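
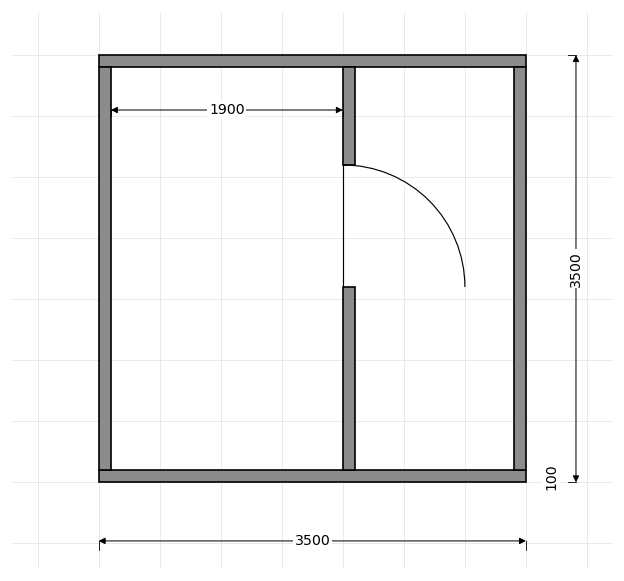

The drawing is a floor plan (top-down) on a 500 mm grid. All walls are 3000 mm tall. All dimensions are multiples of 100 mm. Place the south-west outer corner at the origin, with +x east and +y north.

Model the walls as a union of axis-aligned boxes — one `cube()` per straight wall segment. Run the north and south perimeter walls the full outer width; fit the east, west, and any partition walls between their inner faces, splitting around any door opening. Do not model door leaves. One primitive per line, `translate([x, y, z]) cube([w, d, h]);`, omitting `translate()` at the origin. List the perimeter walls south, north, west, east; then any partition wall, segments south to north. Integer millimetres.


cube([3500, 100, 3000]);
translate([0, 3400, 0]) cube([3500, 100, 3000]);
translate([0, 100, 0]) cube([100, 3300, 3000]);
translate([3400, 100, 0]) cube([100, 3300, 3000]);
translate([2000, 100, 0]) cube([100, 1500, 3000]);
translate([2000, 2600, 0]) cube([100, 800, 3000]);


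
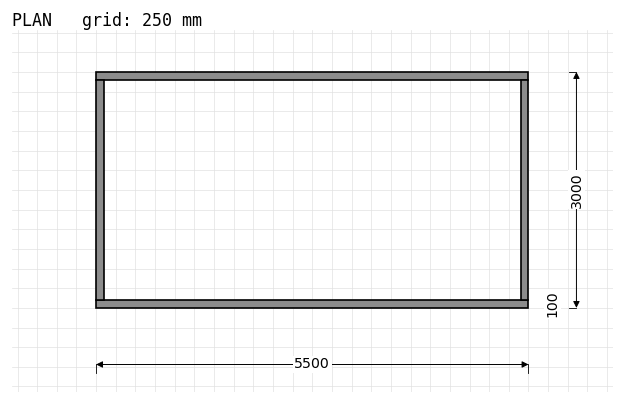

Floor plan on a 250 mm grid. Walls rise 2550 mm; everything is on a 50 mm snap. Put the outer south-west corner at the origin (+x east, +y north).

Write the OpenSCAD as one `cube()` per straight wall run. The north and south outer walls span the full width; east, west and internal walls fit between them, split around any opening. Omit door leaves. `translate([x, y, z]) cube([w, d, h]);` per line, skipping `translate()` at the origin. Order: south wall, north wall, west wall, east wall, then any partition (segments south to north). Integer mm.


cube([5500, 100, 2550]);
translate([0, 2900, 0]) cube([5500, 100, 2550]);
translate([0, 100, 0]) cube([100, 2800, 2550]);
translate([5400, 100, 0]) cube([100, 2800, 2550]);


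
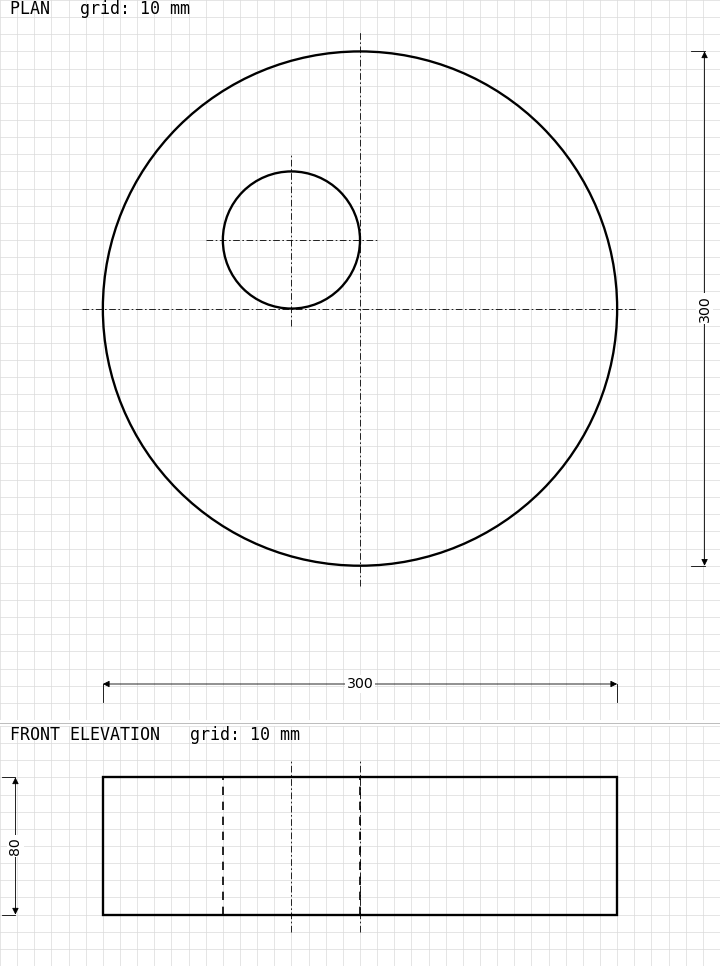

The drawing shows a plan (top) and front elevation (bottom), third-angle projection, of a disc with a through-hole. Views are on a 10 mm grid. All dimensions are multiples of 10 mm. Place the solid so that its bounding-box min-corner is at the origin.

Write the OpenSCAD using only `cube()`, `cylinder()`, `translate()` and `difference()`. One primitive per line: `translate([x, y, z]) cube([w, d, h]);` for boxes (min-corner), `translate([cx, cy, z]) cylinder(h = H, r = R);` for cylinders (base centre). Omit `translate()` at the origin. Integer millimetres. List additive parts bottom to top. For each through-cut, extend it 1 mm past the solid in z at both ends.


difference() {
  translate([150, 150, 0]) cylinder(h = 80, r = 150);
  translate([110, 190, -1]) cylinder(h = 82, r = 40);
}


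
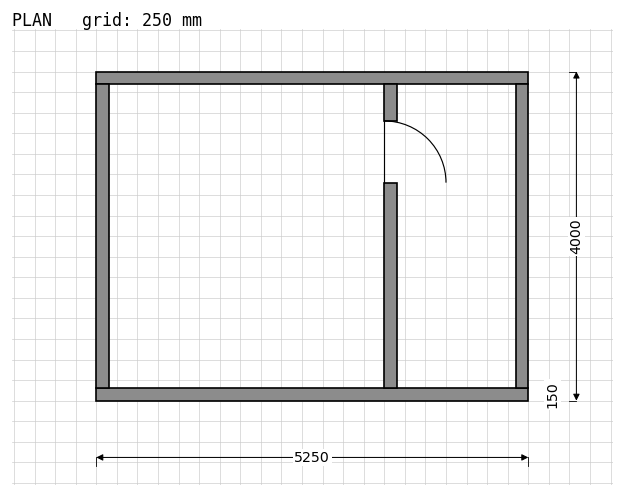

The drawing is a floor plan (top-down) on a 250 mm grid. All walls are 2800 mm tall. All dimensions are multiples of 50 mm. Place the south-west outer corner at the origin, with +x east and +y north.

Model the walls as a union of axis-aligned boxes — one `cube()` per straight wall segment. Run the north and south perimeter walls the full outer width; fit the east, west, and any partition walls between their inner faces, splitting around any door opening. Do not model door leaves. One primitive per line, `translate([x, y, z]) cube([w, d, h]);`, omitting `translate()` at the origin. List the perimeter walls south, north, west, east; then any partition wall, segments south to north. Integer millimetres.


cube([5250, 150, 2800]);
translate([0, 3850, 0]) cube([5250, 150, 2800]);
translate([0, 150, 0]) cube([150, 3700, 2800]);
translate([5100, 150, 0]) cube([150, 3700, 2800]);
translate([3500, 150, 0]) cube([150, 2500, 2800]);
translate([3500, 3400, 0]) cube([150, 450, 2800]);


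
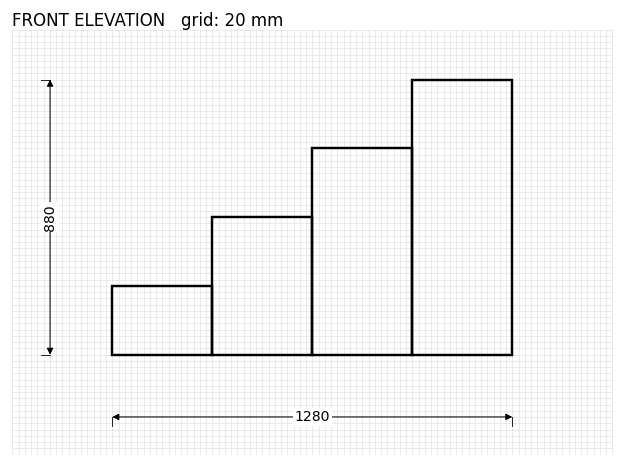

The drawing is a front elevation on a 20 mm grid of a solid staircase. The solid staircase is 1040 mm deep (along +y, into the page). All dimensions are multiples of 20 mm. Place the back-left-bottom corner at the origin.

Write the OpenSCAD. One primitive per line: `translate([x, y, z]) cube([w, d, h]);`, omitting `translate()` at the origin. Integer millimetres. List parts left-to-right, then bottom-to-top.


cube([320, 1040, 220]);
translate([320, 0, 0]) cube([320, 1040, 440]);
translate([640, 0, 0]) cube([320, 1040, 660]);
translate([960, 0, 0]) cube([320, 1040, 880]);


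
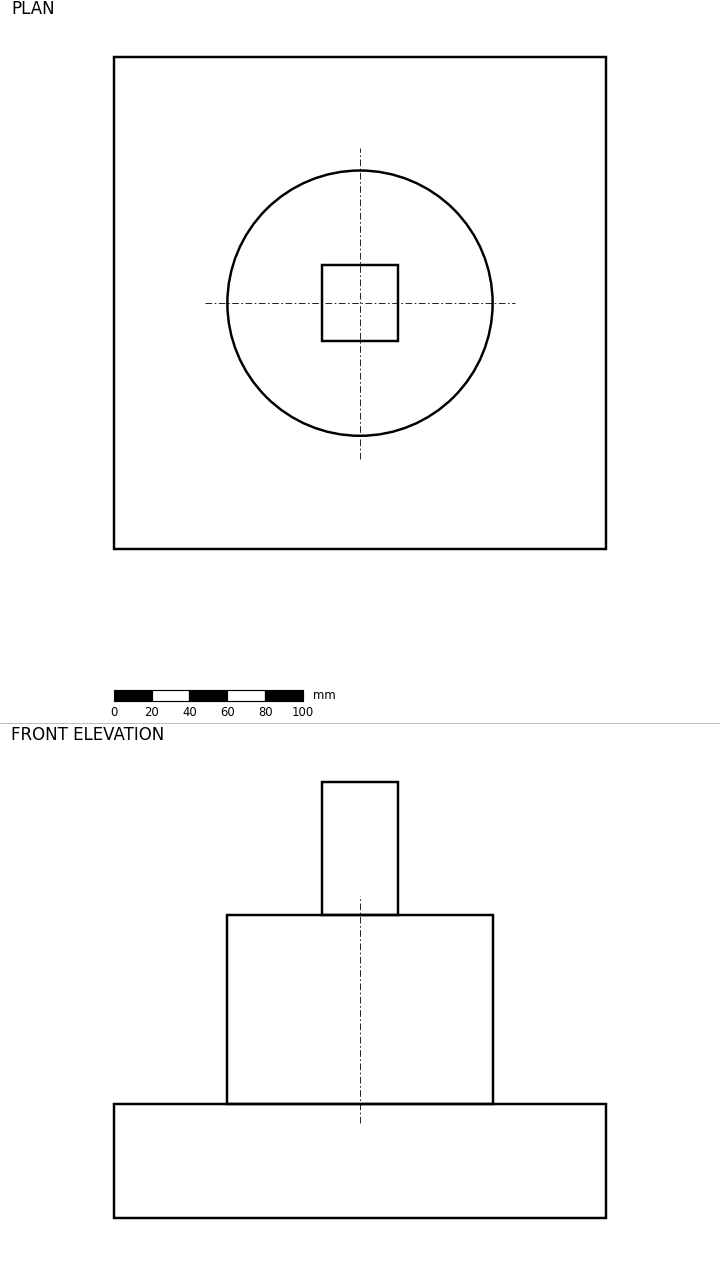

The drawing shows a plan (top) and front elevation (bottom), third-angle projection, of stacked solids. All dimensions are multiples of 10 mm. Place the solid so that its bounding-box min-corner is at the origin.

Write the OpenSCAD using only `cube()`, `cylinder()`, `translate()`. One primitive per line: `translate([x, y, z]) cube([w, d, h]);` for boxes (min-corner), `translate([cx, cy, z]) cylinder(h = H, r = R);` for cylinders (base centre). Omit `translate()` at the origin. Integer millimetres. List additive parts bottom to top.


cube([260, 260, 60]);
translate([130, 130, 60]) cylinder(h = 100, r = 70);
translate([110, 110, 160]) cube([40, 40, 70]);


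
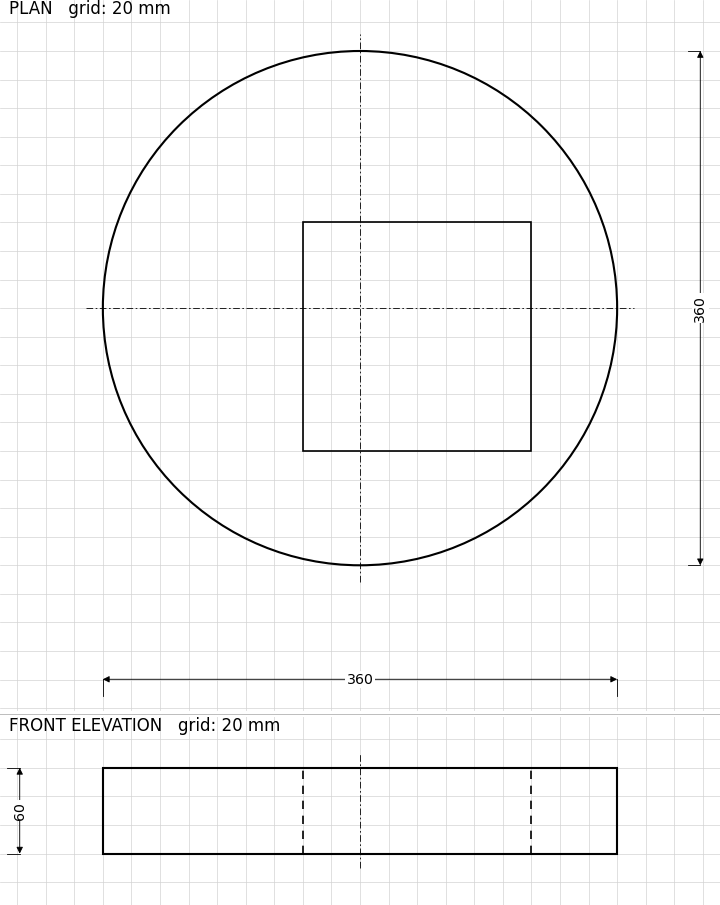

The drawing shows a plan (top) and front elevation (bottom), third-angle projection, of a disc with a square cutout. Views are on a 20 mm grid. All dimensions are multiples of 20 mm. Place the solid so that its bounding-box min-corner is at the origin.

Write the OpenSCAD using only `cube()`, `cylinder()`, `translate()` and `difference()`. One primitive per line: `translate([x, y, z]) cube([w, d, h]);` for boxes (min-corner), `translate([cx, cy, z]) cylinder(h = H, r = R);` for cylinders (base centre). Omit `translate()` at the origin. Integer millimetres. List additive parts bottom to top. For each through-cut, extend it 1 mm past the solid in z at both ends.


difference() {
  translate([180, 180, 0]) cylinder(h = 60, r = 180);
  translate([140, 80, -1]) cube([160, 160, 62]);
}


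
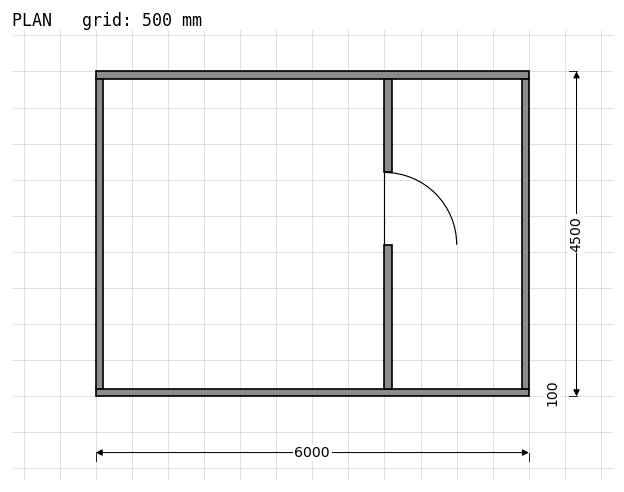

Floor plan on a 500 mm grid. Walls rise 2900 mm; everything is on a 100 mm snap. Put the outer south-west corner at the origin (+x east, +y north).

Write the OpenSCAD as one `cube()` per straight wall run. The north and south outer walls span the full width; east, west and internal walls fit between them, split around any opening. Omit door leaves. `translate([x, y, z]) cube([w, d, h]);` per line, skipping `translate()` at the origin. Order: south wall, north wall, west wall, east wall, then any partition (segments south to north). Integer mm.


cube([6000, 100, 2900]);
translate([0, 4400, 0]) cube([6000, 100, 2900]);
translate([0, 100, 0]) cube([100, 4300, 2900]);
translate([5900, 100, 0]) cube([100, 4300, 2900]);
translate([4000, 100, 0]) cube([100, 2000, 2900]);
translate([4000, 3100, 0]) cube([100, 1300, 2900]);


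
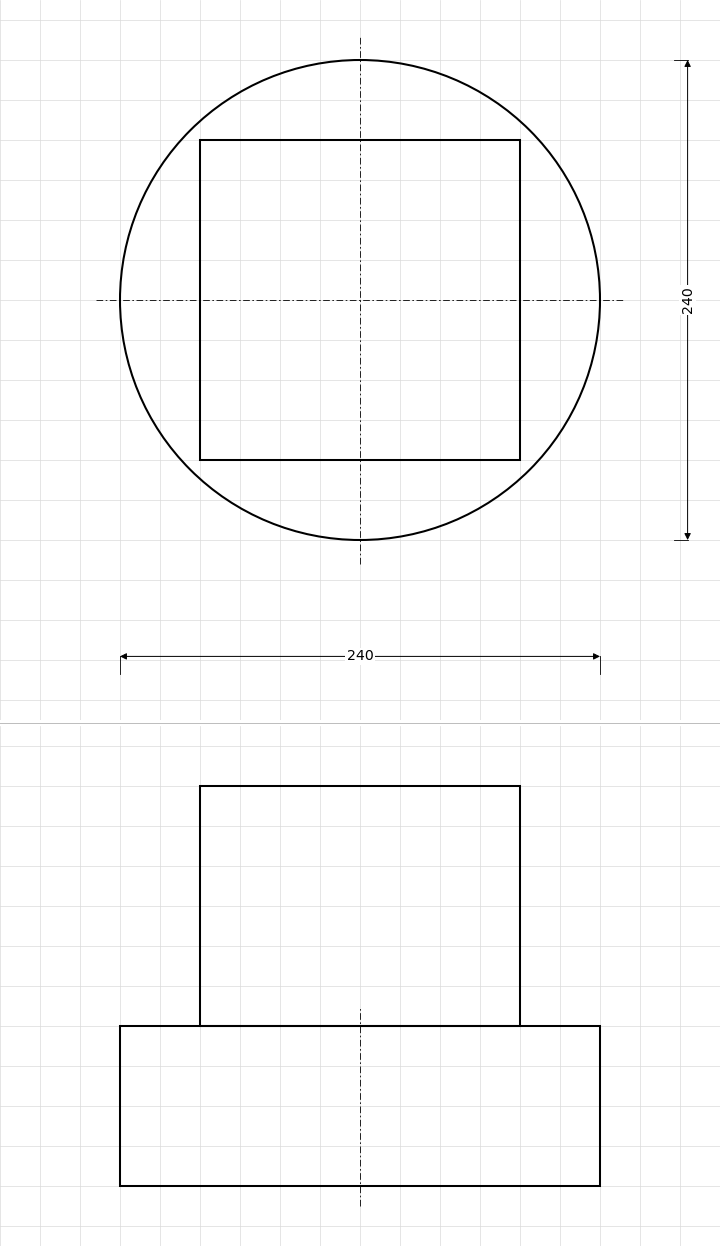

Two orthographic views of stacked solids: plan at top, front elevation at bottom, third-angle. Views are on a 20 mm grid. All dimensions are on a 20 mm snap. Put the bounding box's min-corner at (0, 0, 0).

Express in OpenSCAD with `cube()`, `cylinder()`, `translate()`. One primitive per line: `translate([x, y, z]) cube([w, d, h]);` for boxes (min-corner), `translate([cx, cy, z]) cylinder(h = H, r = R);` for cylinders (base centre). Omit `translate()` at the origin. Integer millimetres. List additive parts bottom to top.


translate([120, 120, 0]) cylinder(h = 80, r = 120);
translate([40, 40, 80]) cube([160, 160, 120]);


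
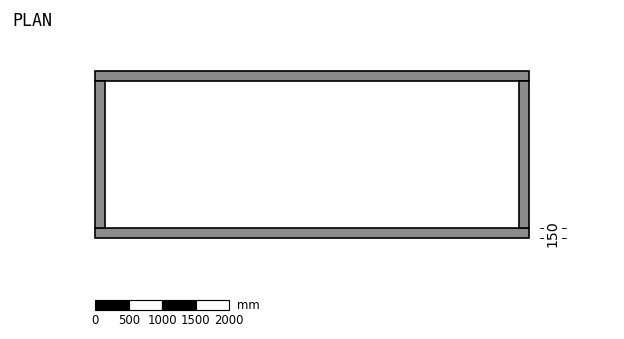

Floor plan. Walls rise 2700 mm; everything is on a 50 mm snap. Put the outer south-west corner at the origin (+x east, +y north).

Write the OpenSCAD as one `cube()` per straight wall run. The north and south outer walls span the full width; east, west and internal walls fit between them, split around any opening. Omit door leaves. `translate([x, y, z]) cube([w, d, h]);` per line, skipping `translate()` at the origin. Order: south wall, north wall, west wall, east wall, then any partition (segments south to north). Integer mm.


cube([6500, 150, 2700]);
translate([0, 2350, 0]) cube([6500, 150, 2700]);
translate([0, 150, 0]) cube([150, 2200, 2700]);
translate([6350, 150, 0]) cube([150, 2200, 2700]);


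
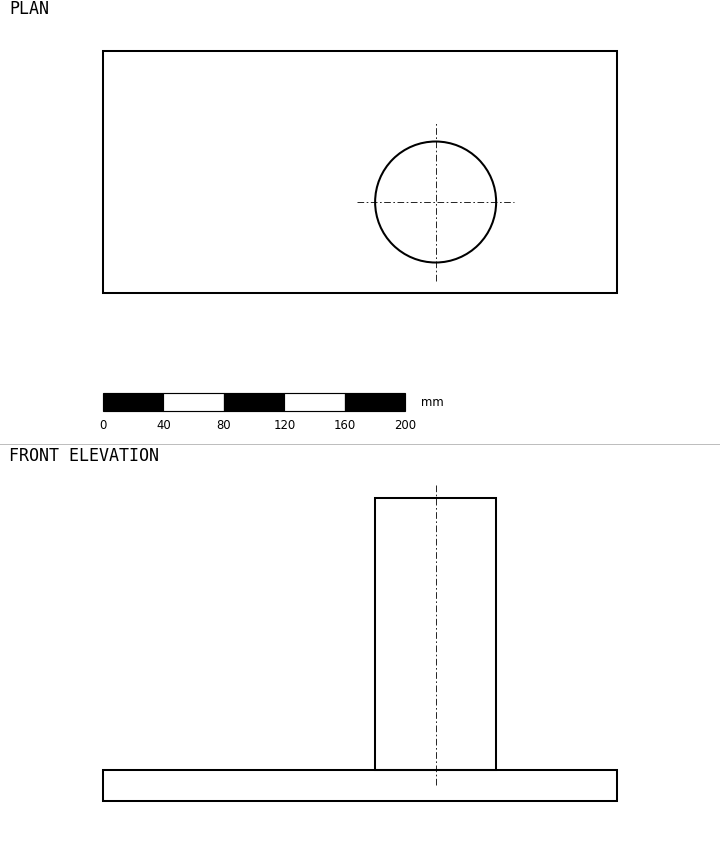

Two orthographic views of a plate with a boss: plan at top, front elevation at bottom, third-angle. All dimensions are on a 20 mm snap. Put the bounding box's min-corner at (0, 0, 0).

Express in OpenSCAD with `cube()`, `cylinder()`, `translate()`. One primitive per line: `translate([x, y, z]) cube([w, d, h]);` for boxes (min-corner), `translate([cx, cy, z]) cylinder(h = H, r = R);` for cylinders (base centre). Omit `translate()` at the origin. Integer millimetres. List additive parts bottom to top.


cube([340, 160, 20]);
translate([220, 60, 20]) cylinder(h = 180, r = 40);


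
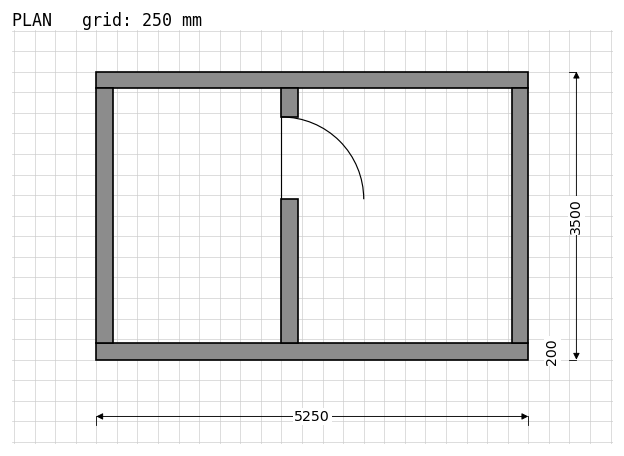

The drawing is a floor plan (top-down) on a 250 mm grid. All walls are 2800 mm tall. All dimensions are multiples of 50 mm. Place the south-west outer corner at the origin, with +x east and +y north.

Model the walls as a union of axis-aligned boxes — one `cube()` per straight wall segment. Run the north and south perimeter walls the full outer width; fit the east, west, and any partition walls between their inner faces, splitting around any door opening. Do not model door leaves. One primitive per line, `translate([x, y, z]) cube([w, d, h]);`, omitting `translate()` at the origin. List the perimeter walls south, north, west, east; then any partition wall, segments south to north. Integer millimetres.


cube([5250, 200, 2800]);
translate([0, 3300, 0]) cube([5250, 200, 2800]);
translate([0, 200, 0]) cube([200, 3100, 2800]);
translate([5050, 200, 0]) cube([200, 3100, 2800]);
translate([2250, 200, 0]) cube([200, 1750, 2800]);
translate([2250, 2950, 0]) cube([200, 350, 2800]);


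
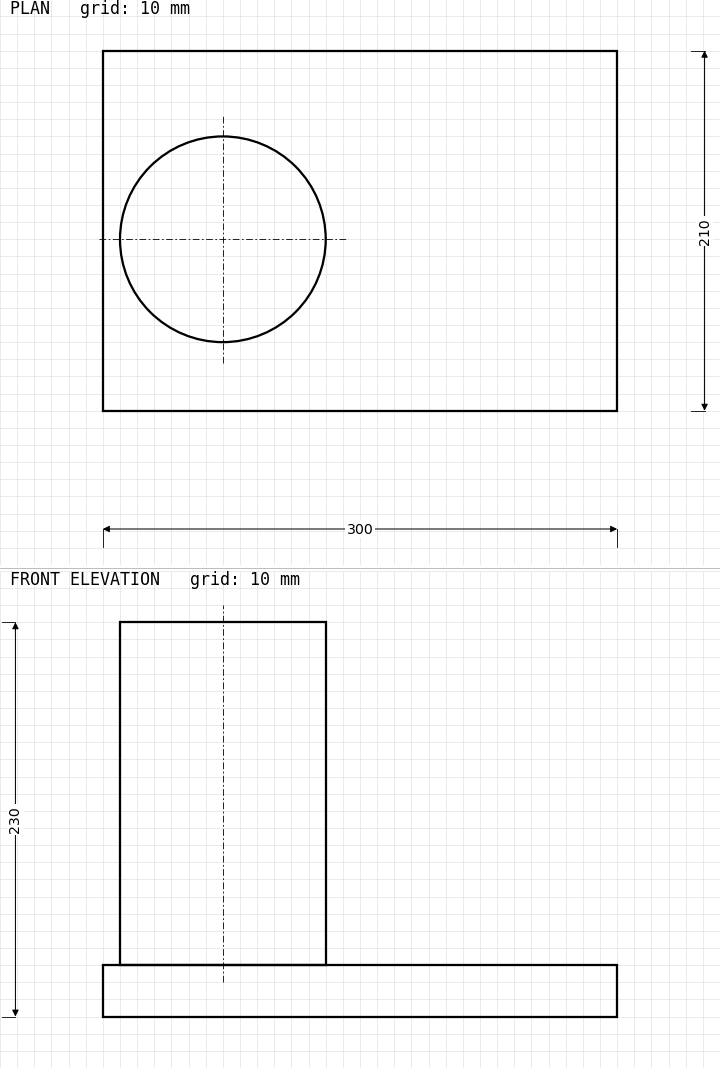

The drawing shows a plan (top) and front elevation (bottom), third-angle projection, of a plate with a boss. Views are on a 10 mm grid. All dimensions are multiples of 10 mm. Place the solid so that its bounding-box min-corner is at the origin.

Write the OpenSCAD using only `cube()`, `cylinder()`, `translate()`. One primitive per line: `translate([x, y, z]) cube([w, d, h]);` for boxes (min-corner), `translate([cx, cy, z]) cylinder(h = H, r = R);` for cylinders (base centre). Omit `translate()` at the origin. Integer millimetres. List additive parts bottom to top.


cube([300, 210, 30]);
translate([70, 100, 30]) cylinder(h = 200, r = 60);


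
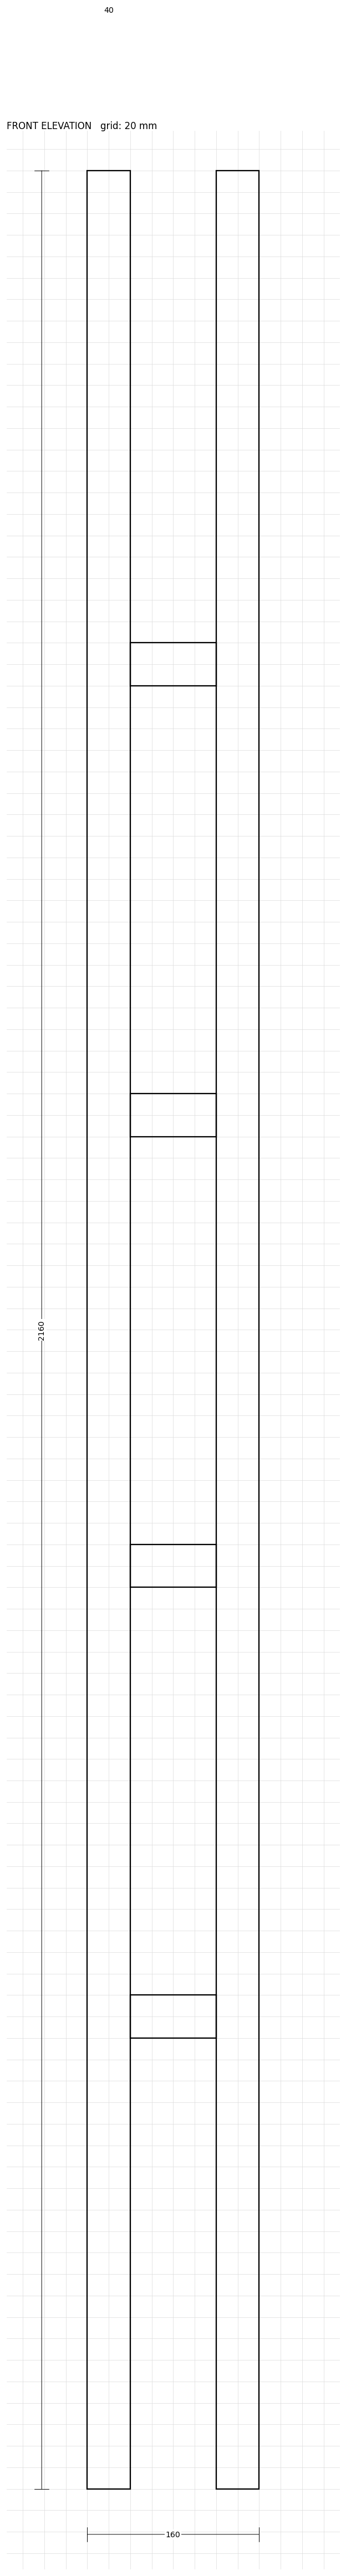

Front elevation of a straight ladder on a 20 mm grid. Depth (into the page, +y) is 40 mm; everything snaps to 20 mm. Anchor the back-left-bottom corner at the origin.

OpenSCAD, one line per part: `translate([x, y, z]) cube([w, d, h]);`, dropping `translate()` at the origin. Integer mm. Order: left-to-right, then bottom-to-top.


cube([40, 40, 2160]);
translate([40, 0, 420]) cube([80, 40, 40]);
translate([40, 0, 840]) cube([80, 40, 40]);
translate([40, 0, 1260]) cube([80, 40, 40]);
translate([40, 0, 1680]) cube([80, 40, 40]);
translate([120, 0, 0]) cube([40, 40, 2160]);


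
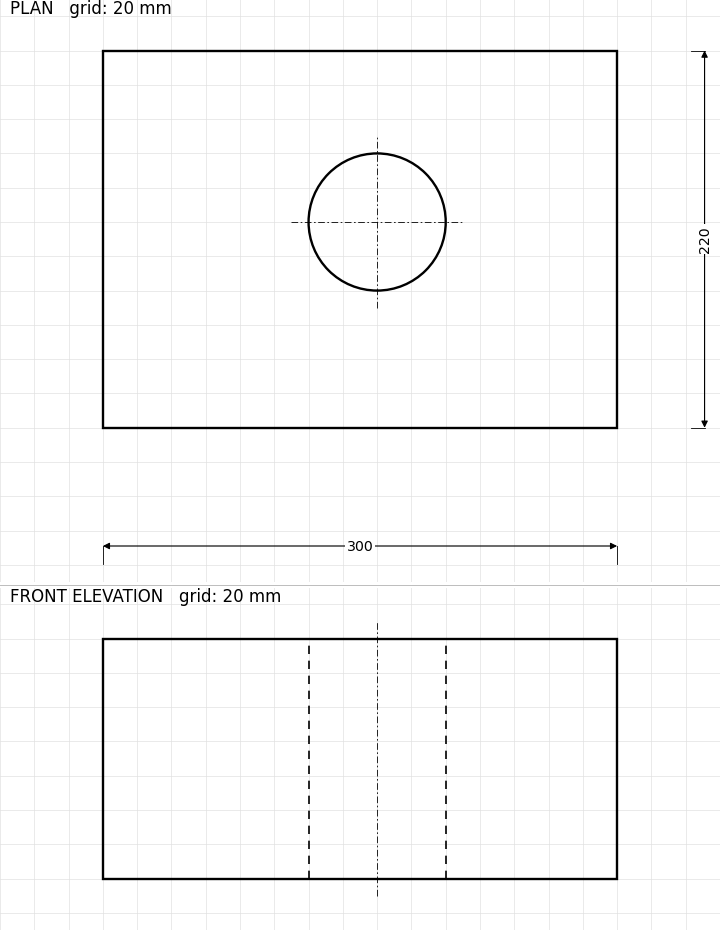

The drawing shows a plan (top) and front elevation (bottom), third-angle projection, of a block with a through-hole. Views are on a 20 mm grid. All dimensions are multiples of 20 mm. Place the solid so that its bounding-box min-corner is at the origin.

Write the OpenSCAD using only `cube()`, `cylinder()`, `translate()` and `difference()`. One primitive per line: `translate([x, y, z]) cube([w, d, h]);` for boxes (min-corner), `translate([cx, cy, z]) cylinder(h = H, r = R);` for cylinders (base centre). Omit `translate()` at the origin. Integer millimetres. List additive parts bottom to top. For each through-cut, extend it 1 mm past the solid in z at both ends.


difference() {
  cube([300, 220, 140]);
  translate([160, 120, -1]) cylinder(h = 142, r = 40);
}


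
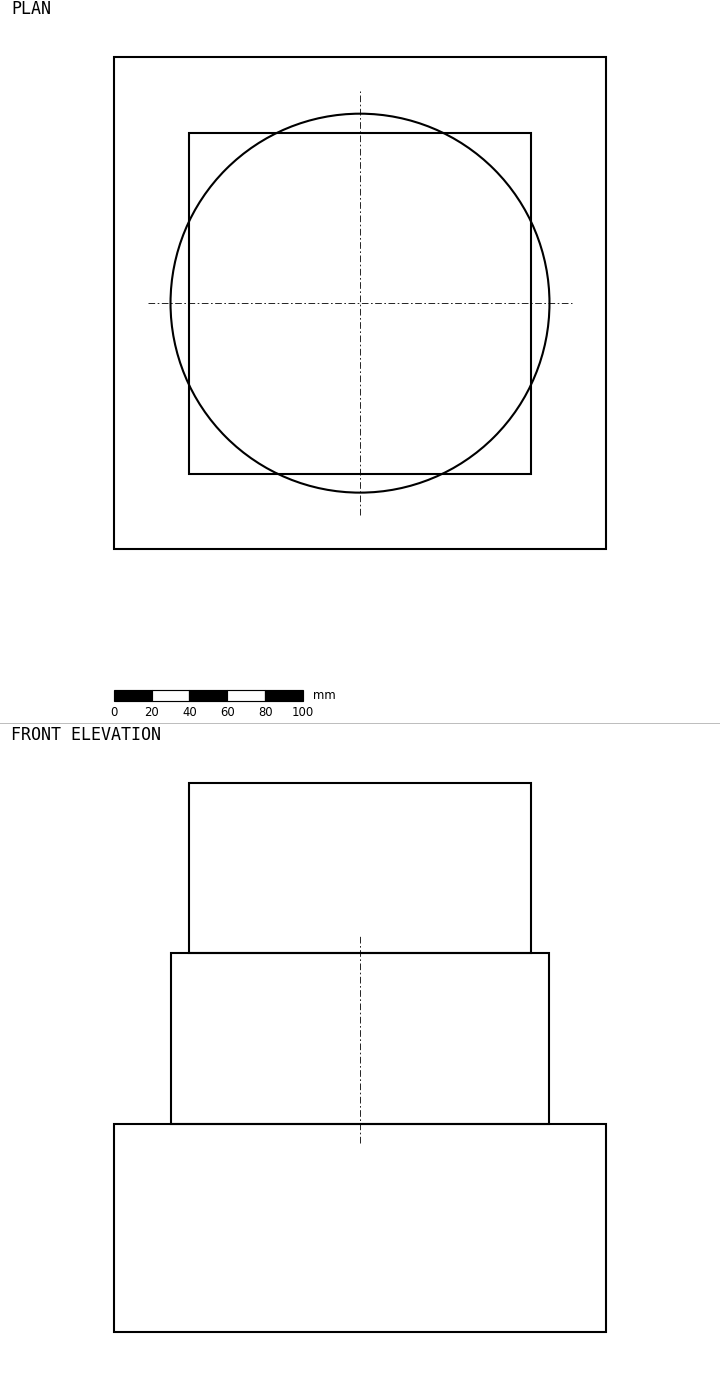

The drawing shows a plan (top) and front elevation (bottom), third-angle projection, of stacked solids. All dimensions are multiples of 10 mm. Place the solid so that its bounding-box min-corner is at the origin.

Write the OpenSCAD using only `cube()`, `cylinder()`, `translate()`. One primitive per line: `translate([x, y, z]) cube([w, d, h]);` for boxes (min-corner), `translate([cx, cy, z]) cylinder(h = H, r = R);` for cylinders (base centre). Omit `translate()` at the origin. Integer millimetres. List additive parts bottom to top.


cube([260, 260, 110]);
translate([130, 130, 110]) cylinder(h = 90, r = 100);
translate([40, 40, 200]) cube([180, 180, 90]);


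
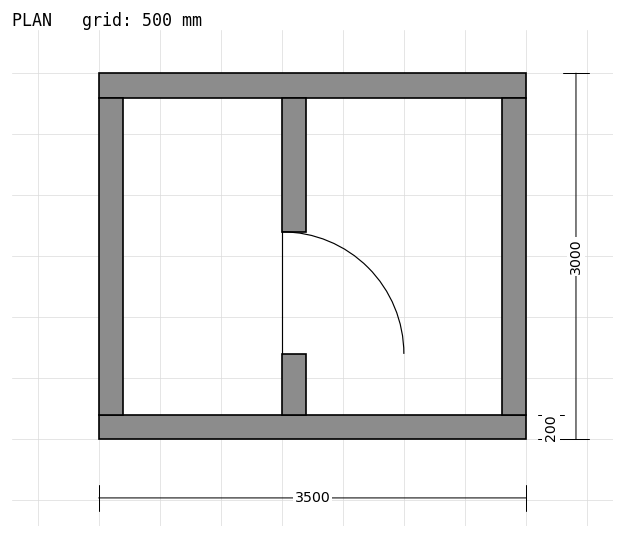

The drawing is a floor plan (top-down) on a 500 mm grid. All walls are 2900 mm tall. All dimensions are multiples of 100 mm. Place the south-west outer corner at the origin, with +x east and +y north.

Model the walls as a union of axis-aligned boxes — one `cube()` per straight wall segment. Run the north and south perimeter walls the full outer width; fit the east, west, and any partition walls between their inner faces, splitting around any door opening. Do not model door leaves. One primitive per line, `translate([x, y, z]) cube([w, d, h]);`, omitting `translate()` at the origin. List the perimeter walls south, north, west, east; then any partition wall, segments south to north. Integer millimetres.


cube([3500, 200, 2900]);
translate([0, 2800, 0]) cube([3500, 200, 2900]);
translate([0, 200, 0]) cube([200, 2600, 2900]);
translate([3300, 200, 0]) cube([200, 2600, 2900]);
translate([1500, 200, 0]) cube([200, 500, 2900]);
translate([1500, 1700, 0]) cube([200, 1100, 2900]);


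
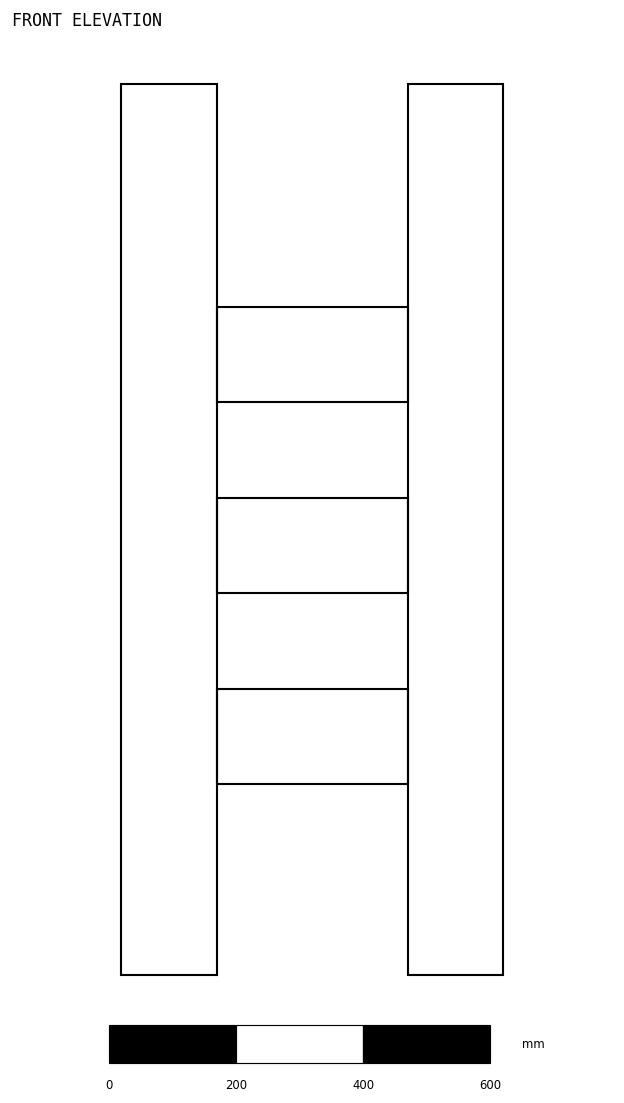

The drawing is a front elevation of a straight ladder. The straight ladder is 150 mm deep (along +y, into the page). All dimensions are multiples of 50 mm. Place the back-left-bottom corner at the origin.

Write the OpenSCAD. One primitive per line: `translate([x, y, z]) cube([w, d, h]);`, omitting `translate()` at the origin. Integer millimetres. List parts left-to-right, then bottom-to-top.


cube([150, 150, 1400]);
translate([150, 0, 300]) cube([300, 150, 150]);
translate([150, 0, 600]) cube([300, 150, 150]);
translate([150, 0, 900]) cube([300, 150, 150]);
translate([450, 0, 0]) cube([150, 150, 1400]);


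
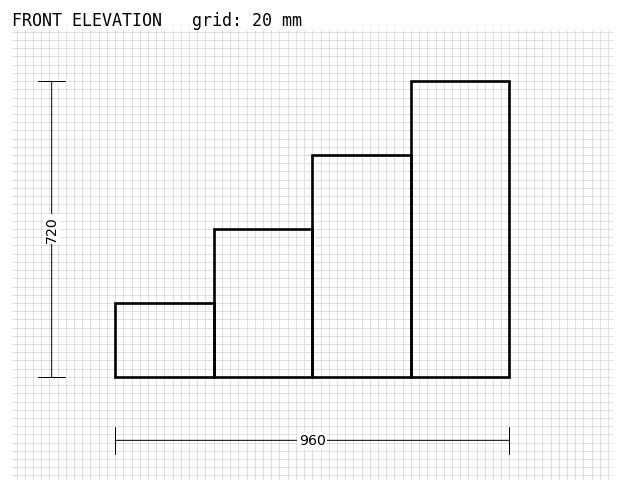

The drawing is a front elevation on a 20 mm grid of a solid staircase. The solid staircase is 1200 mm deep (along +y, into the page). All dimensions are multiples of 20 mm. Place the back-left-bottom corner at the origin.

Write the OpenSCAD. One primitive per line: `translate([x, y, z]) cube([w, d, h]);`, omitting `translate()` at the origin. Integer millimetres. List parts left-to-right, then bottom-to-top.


cube([240, 1200, 180]);
translate([240, 0, 0]) cube([240, 1200, 360]);
translate([480, 0, 0]) cube([240, 1200, 540]);
translate([720, 0, 0]) cube([240, 1200, 720]);


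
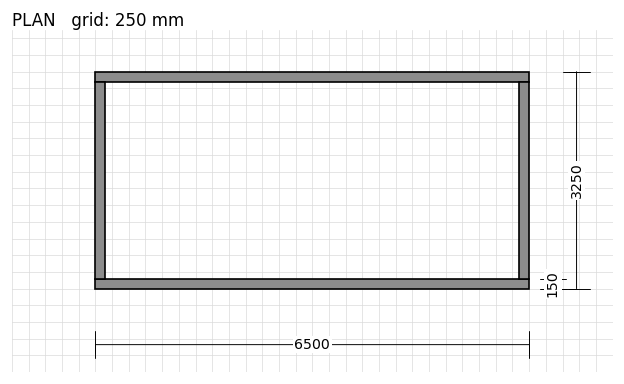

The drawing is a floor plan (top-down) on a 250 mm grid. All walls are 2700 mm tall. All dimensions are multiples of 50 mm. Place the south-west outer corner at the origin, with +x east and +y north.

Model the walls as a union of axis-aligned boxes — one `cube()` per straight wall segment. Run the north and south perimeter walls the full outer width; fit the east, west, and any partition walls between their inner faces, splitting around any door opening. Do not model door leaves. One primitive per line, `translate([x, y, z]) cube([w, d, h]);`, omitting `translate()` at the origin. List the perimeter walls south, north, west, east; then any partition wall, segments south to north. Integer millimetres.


cube([6500, 150, 2700]);
translate([0, 3100, 0]) cube([6500, 150, 2700]);
translate([0, 150, 0]) cube([150, 2950, 2700]);
translate([6350, 150, 0]) cube([150, 2950, 2700]);


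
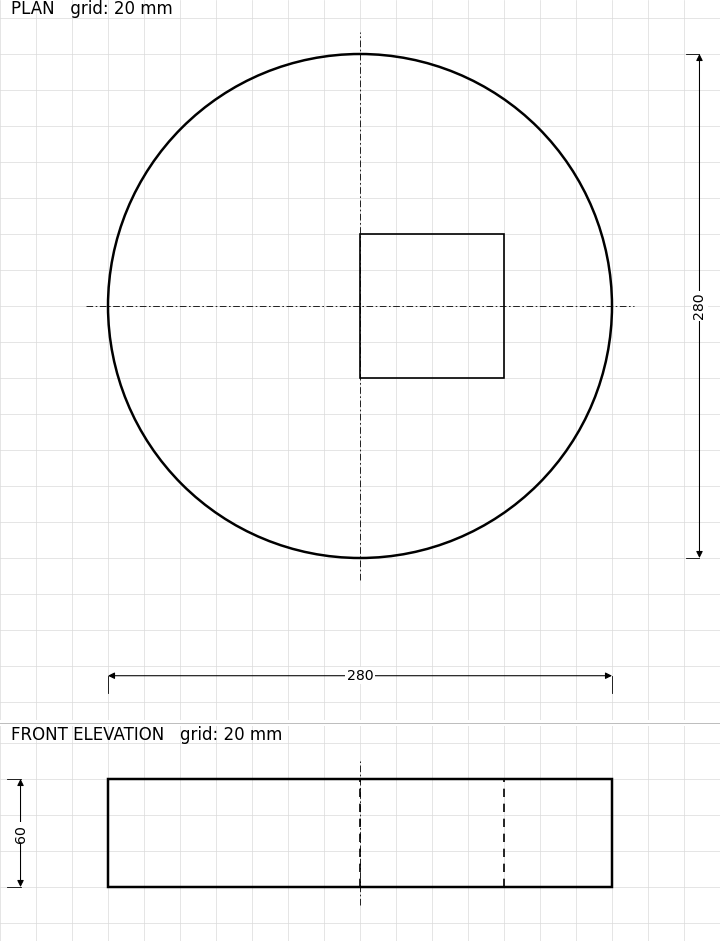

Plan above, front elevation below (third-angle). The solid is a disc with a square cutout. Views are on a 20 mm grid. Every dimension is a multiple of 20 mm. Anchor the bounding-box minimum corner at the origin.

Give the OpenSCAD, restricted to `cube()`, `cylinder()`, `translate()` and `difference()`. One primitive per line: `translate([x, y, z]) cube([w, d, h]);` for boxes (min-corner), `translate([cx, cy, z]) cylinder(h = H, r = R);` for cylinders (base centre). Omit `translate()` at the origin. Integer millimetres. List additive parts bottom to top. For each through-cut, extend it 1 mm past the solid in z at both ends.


difference() {
  translate([140, 140, 0]) cylinder(h = 60, r = 140);
  translate([140, 100, -1]) cube([80, 80, 62]);
}


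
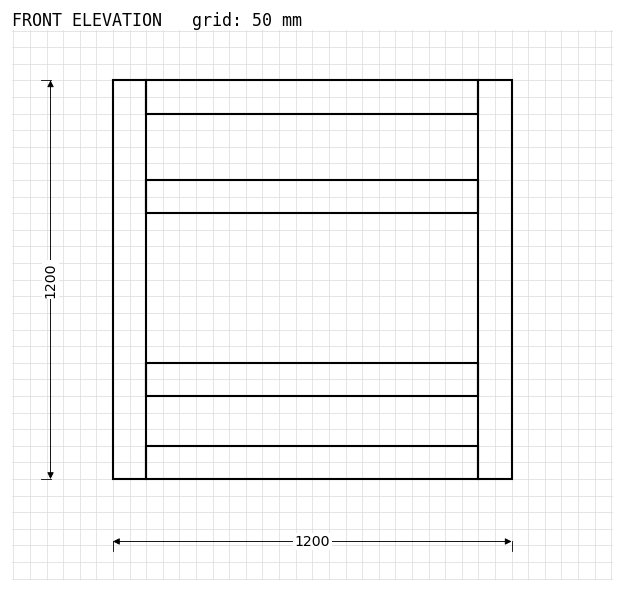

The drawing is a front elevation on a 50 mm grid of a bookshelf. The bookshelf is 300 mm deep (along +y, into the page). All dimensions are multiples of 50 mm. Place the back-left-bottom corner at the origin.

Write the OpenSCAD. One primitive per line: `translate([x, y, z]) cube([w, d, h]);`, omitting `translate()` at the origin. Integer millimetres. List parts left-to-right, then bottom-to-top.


cube([100, 300, 1200]);
translate([100, 0, 0]) cube([1000, 300, 100]);
translate([100, 0, 250]) cube([1000, 300, 100]);
translate([100, 0, 800]) cube([1000, 300, 100]);
translate([100, 0, 1100]) cube([1000, 300, 100]);
translate([1100, 0, 0]) cube([100, 300, 1200]);


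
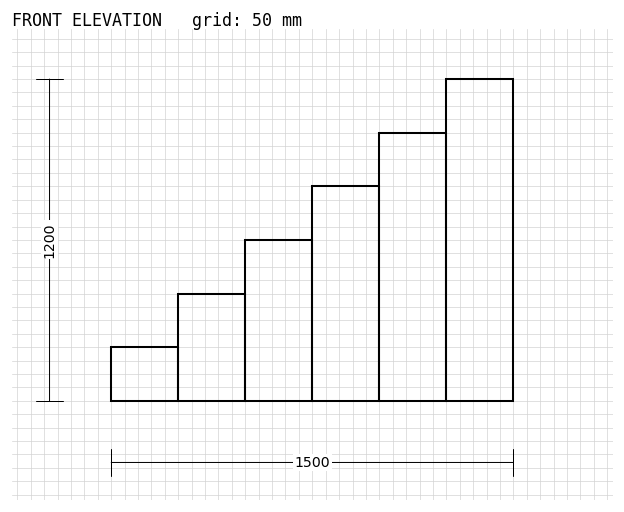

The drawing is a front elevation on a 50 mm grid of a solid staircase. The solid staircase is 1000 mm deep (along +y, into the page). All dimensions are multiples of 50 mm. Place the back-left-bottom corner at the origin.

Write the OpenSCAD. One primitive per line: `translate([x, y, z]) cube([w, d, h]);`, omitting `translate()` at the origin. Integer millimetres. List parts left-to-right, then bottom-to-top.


cube([250, 1000, 200]);
translate([250, 0, 0]) cube([250, 1000, 400]);
translate([500, 0, 0]) cube([250, 1000, 600]);
translate([750, 0, 0]) cube([250, 1000, 800]);
translate([1000, 0, 0]) cube([250, 1000, 1000]);
translate([1250, 0, 0]) cube([250, 1000, 1200]);


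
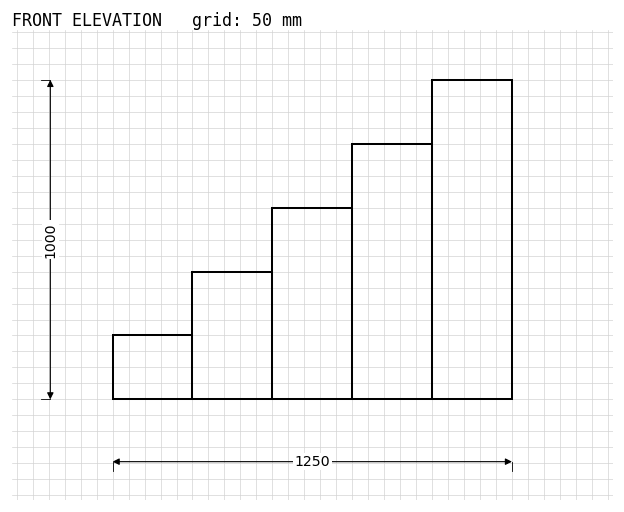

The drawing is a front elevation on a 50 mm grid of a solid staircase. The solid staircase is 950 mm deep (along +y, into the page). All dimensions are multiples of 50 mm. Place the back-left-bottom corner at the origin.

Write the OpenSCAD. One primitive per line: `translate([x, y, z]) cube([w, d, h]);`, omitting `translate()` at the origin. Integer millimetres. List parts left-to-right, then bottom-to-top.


cube([250, 950, 200]);
translate([250, 0, 0]) cube([250, 950, 400]);
translate([500, 0, 0]) cube([250, 950, 600]);
translate([750, 0, 0]) cube([250, 950, 800]);
translate([1000, 0, 0]) cube([250, 950, 1000]);


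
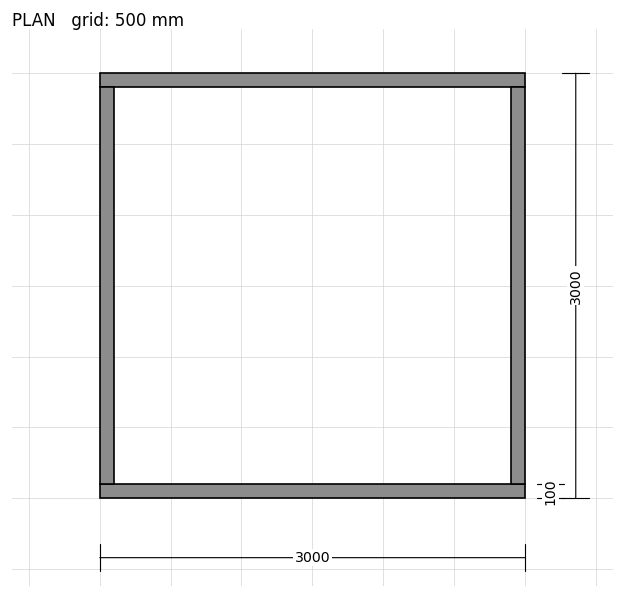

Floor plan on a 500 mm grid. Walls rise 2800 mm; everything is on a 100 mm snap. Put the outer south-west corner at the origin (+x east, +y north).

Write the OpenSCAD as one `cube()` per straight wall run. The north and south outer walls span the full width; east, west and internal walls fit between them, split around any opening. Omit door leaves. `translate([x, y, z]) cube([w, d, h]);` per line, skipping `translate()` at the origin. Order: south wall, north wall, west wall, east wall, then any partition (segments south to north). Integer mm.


cube([3000, 100, 2800]);
translate([0, 2900, 0]) cube([3000, 100, 2800]);
translate([0, 100, 0]) cube([100, 2800, 2800]);
translate([2900, 100, 0]) cube([100, 2800, 2800]);


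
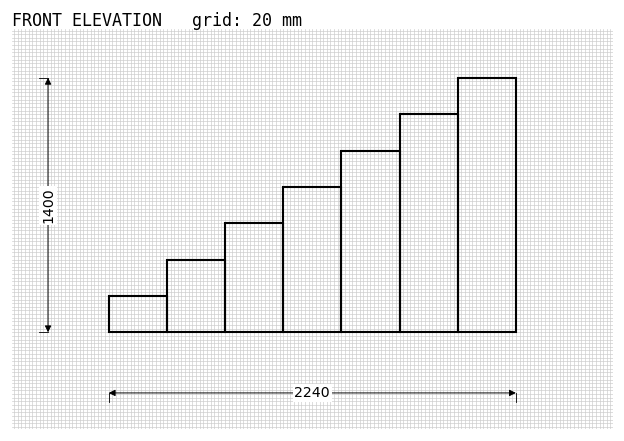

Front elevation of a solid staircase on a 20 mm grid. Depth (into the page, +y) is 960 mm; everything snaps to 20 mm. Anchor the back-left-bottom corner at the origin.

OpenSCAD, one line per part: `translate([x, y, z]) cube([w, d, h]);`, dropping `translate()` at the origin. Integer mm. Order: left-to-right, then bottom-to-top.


cube([320, 960, 200]);
translate([320, 0, 0]) cube([320, 960, 400]);
translate([640, 0, 0]) cube([320, 960, 600]);
translate([960, 0, 0]) cube([320, 960, 800]);
translate([1280, 0, 0]) cube([320, 960, 1000]);
translate([1600, 0, 0]) cube([320, 960, 1200]);
translate([1920, 0, 0]) cube([320, 960, 1400]);


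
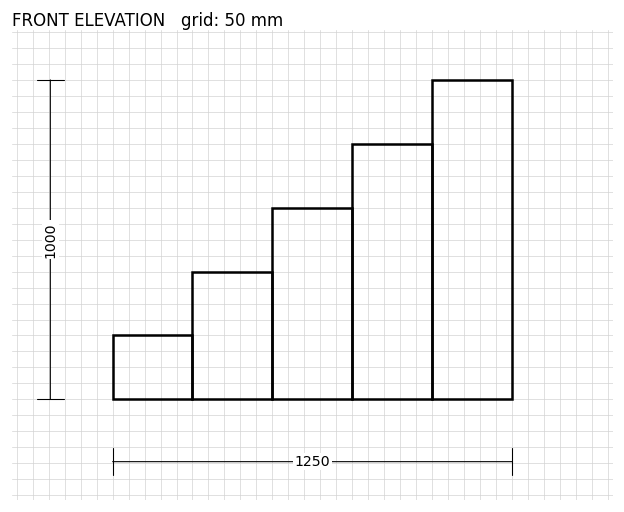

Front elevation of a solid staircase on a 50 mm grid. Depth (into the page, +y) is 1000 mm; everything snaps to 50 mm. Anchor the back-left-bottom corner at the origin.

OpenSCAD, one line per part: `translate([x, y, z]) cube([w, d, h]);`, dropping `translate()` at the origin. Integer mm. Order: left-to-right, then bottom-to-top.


cube([250, 1000, 200]);
translate([250, 0, 0]) cube([250, 1000, 400]);
translate([500, 0, 0]) cube([250, 1000, 600]);
translate([750, 0, 0]) cube([250, 1000, 800]);
translate([1000, 0, 0]) cube([250, 1000, 1000]);


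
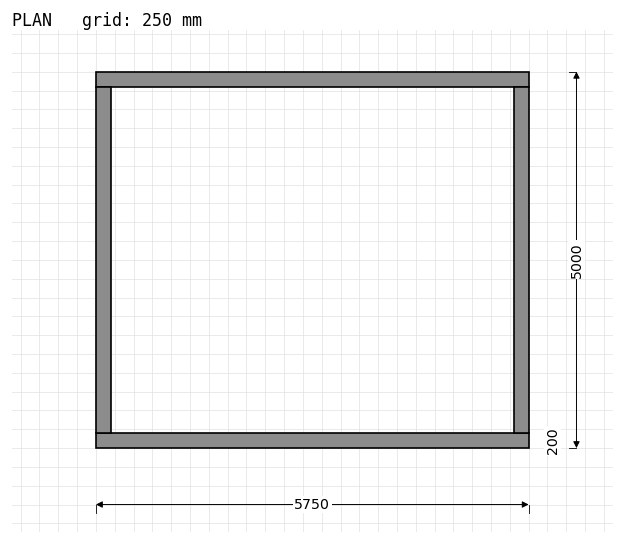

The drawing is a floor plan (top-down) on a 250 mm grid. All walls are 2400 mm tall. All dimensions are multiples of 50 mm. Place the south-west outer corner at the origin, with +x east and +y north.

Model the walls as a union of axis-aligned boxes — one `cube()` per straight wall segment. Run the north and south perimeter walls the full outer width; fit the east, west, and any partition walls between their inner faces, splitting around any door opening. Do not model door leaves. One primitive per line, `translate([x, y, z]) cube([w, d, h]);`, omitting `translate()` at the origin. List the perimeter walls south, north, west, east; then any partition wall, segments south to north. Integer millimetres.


cube([5750, 200, 2400]);
translate([0, 4800, 0]) cube([5750, 200, 2400]);
translate([0, 200, 0]) cube([200, 4600, 2400]);
translate([5550, 200, 0]) cube([200, 4600, 2400]);


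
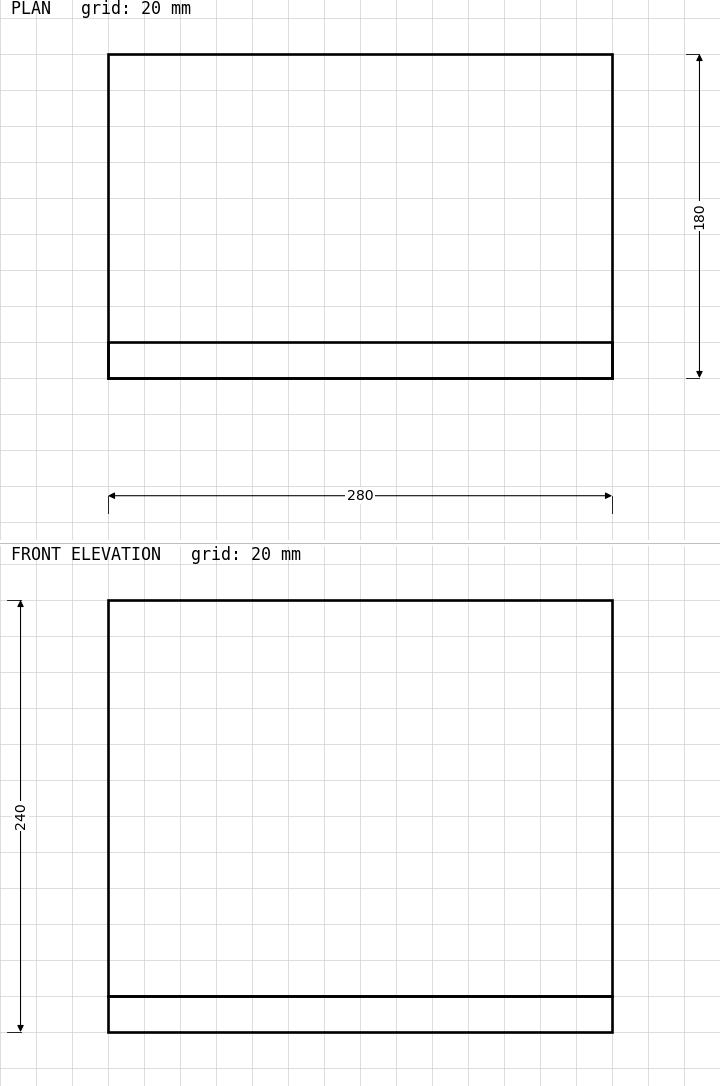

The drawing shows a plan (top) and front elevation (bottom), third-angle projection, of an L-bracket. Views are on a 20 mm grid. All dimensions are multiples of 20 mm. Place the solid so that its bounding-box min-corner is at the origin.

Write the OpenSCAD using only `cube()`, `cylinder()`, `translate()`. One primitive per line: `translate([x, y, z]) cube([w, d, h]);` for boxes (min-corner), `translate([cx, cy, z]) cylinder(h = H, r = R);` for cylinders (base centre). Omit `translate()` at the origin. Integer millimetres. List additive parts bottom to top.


cube([280, 180, 20]);
translate([0, 0, 20]) cube([280, 20, 220]);


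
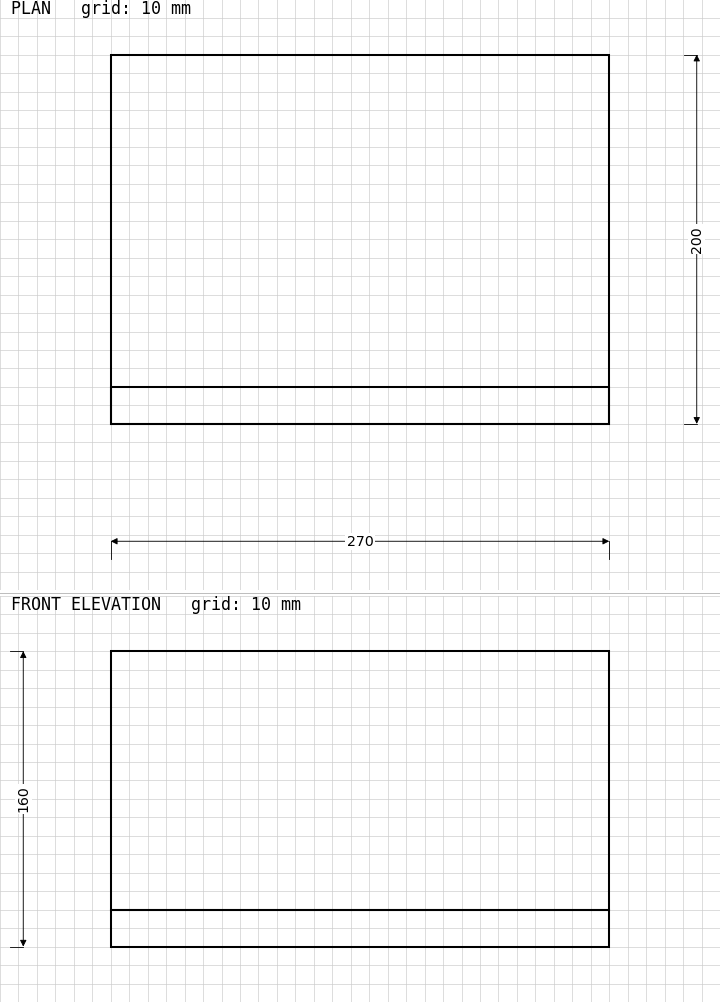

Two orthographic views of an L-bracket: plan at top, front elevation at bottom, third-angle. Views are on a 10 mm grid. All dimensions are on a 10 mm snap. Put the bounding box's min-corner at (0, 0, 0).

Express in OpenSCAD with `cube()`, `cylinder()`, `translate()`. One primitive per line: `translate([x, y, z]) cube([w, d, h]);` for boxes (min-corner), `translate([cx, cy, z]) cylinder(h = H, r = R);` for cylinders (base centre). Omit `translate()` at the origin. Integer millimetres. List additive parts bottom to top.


cube([270, 200, 20]);
translate([0, 0, 20]) cube([270, 20, 140]);


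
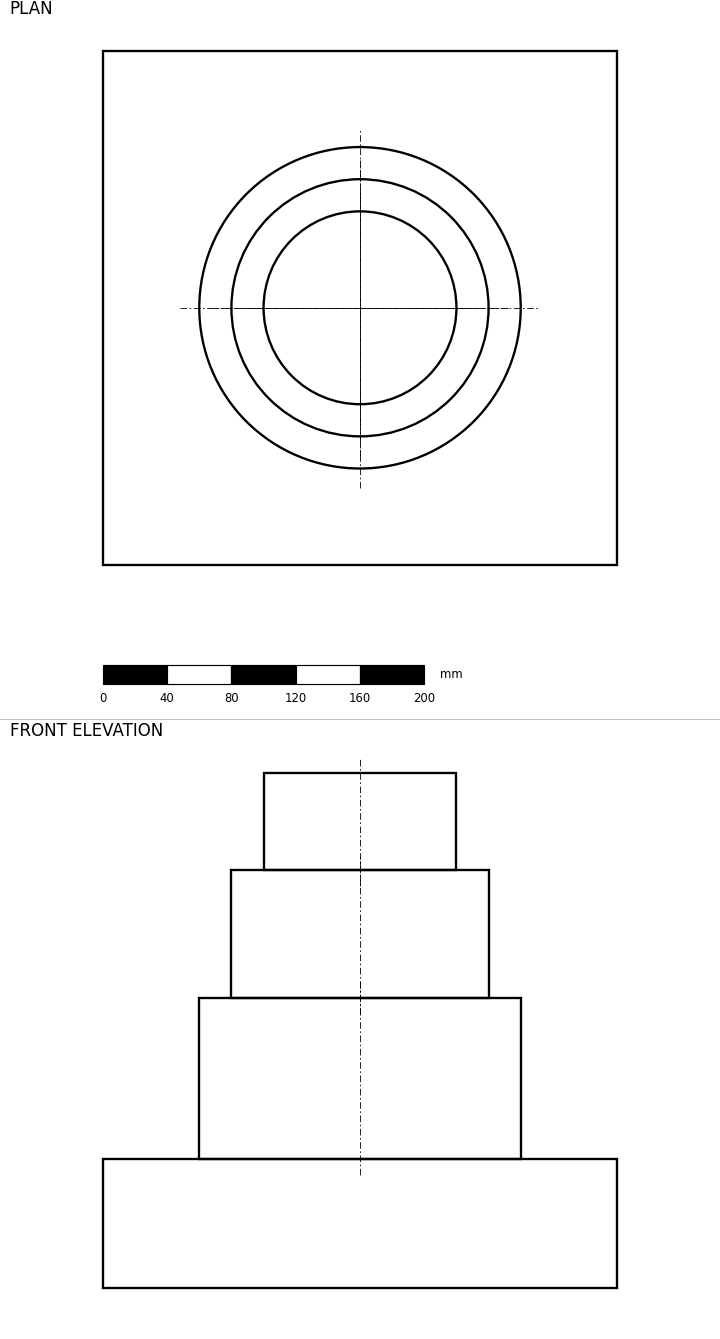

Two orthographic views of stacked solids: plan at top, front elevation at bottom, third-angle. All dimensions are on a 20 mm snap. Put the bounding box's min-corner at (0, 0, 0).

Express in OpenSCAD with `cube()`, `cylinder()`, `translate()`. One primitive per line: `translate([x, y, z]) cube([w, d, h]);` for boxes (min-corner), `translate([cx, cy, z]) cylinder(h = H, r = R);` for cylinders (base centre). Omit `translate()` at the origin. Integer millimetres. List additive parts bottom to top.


cube([320, 320, 80]);
translate([160, 160, 80]) cylinder(h = 100, r = 100);
translate([160, 160, 180]) cylinder(h = 80, r = 80);
translate([160, 160, 260]) cylinder(h = 60, r = 60);


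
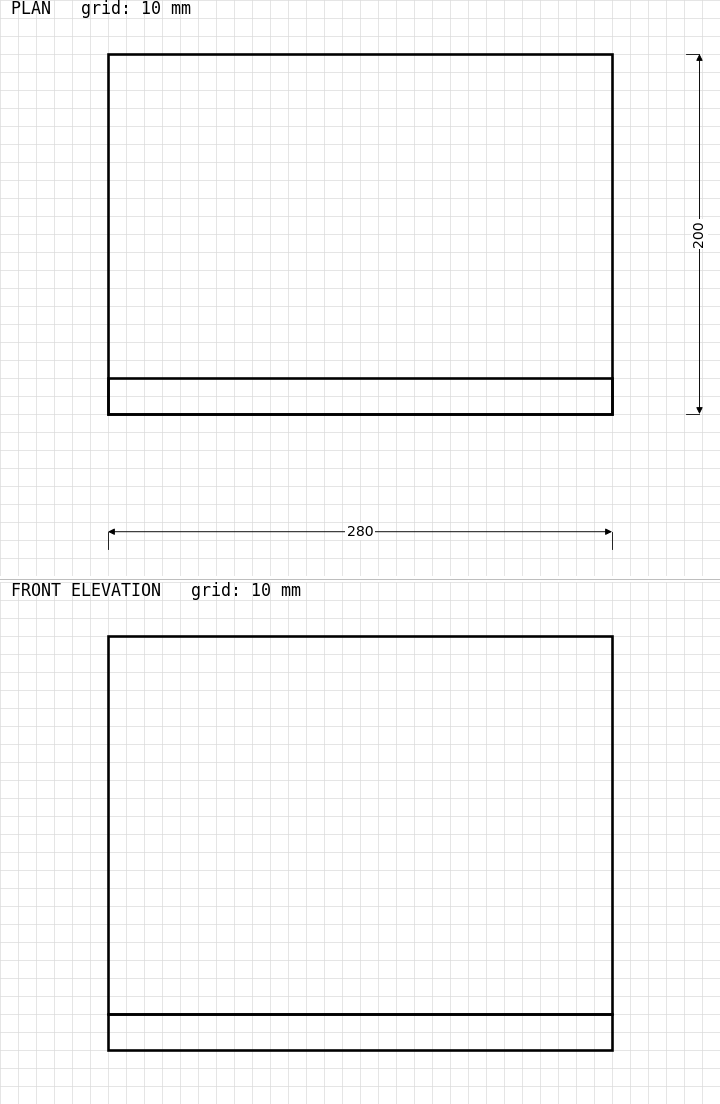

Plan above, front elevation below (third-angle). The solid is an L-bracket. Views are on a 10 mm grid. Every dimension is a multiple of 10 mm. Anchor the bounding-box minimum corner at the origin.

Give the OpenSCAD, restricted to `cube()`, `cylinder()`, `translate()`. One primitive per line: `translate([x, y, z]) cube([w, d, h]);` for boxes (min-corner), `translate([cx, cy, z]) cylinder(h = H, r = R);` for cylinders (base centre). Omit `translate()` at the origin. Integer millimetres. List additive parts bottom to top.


cube([280, 200, 20]);
translate([0, 0, 20]) cube([280, 20, 210]);


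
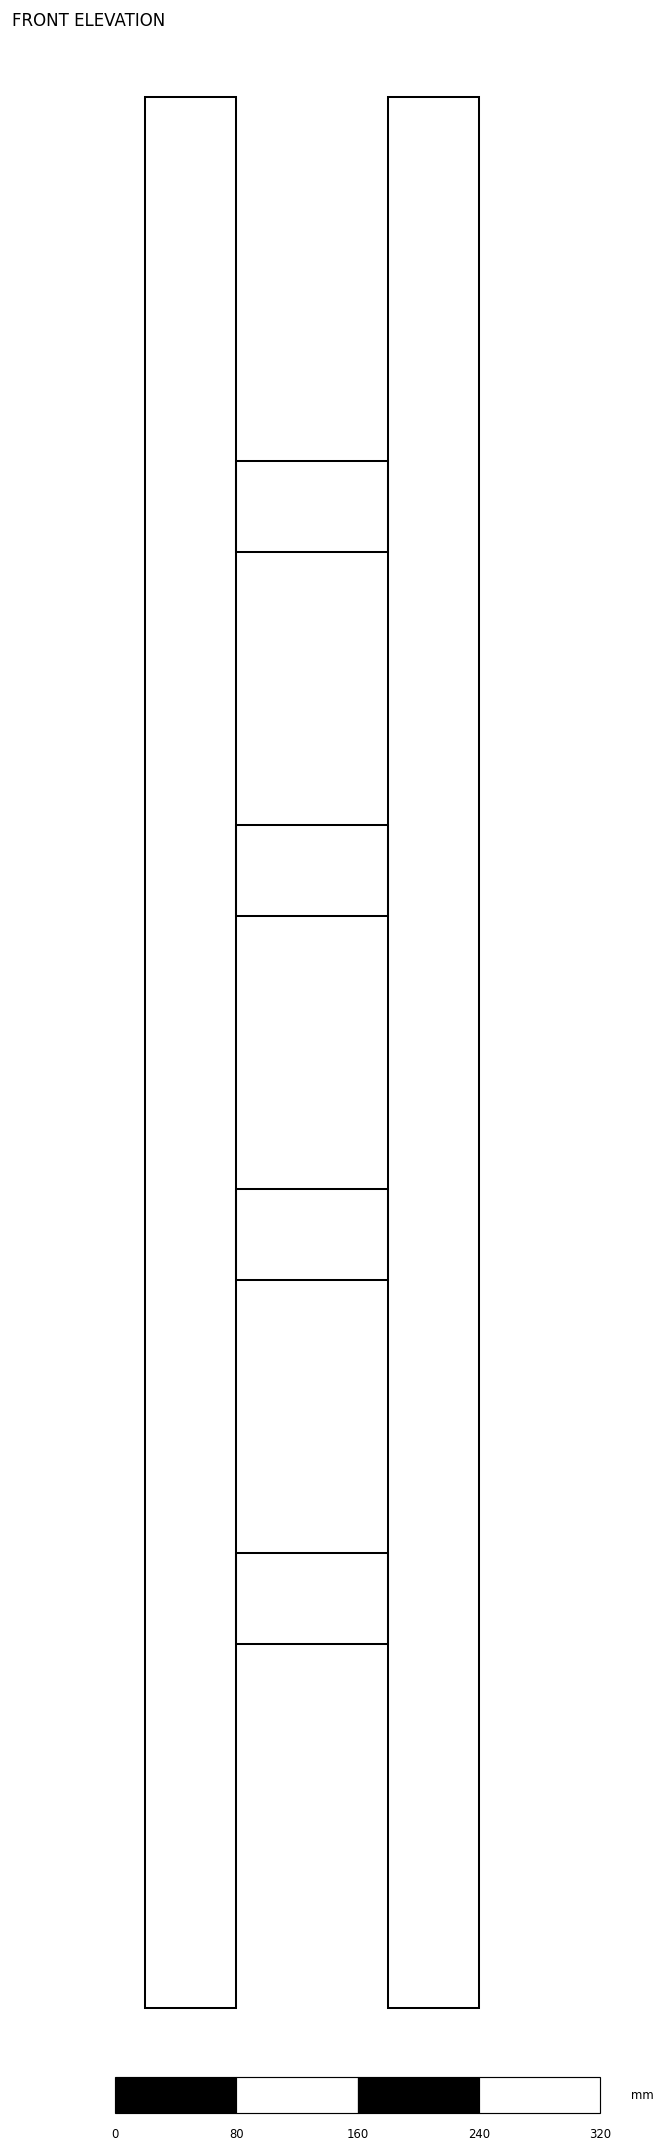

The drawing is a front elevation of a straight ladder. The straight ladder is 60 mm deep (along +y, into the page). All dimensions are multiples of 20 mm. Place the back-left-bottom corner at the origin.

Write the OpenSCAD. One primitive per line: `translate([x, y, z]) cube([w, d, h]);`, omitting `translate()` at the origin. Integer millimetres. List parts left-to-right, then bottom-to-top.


cube([60, 60, 1260]);
translate([60, 0, 240]) cube([100, 60, 60]);
translate([60, 0, 480]) cube([100, 60, 60]);
translate([60, 0, 720]) cube([100, 60, 60]);
translate([60, 0, 960]) cube([100, 60, 60]);
translate([160, 0, 0]) cube([60, 60, 1260]);


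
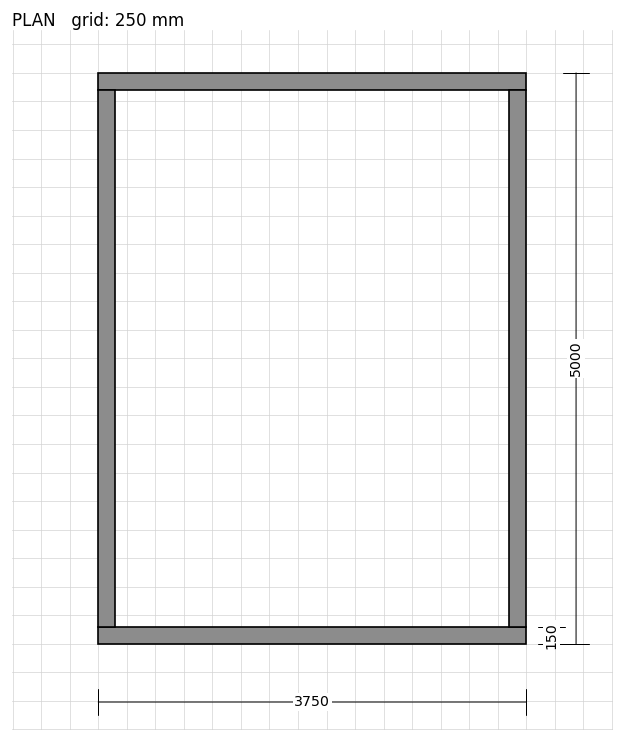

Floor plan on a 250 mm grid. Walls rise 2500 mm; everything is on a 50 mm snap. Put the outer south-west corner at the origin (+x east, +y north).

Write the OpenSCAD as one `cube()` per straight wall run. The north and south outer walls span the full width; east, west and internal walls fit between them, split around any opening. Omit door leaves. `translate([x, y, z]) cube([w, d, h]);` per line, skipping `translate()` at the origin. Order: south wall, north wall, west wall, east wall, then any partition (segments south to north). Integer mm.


cube([3750, 150, 2500]);
translate([0, 4850, 0]) cube([3750, 150, 2500]);
translate([0, 150, 0]) cube([150, 4700, 2500]);
translate([3600, 150, 0]) cube([150, 4700, 2500]);


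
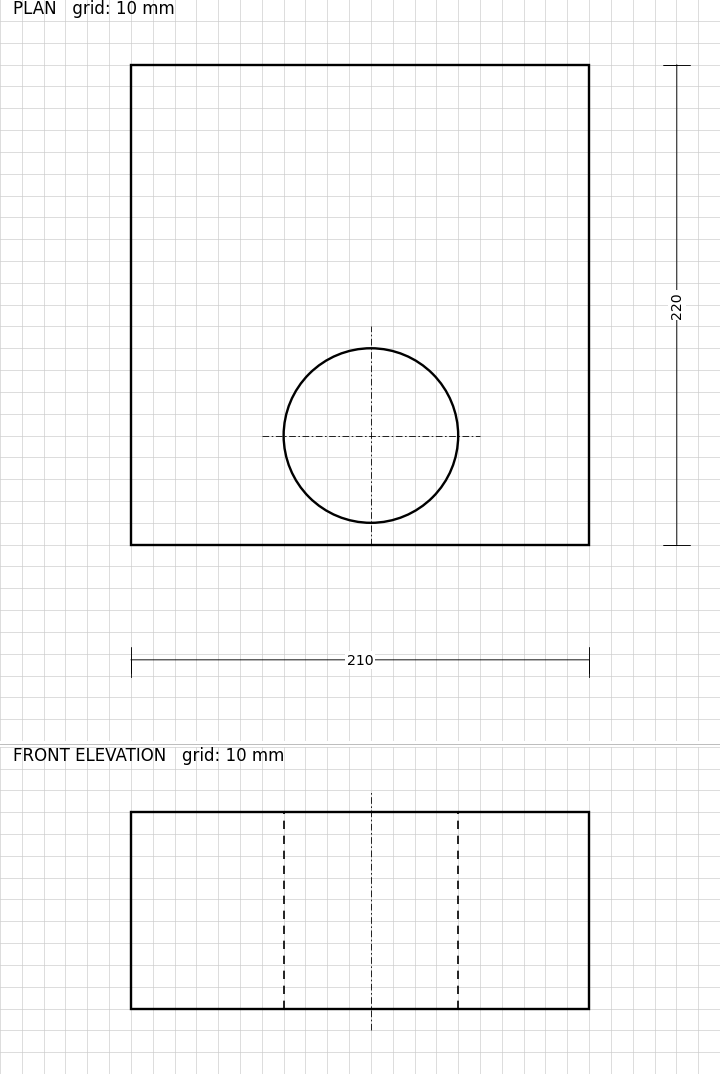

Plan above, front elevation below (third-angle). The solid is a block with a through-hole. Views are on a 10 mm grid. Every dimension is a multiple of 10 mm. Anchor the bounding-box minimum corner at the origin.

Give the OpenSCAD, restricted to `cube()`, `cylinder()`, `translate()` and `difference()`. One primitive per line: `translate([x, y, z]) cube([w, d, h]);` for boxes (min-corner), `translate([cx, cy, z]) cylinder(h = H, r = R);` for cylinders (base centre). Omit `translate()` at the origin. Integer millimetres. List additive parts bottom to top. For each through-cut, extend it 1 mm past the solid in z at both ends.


difference() {
  cube([210, 220, 90]);
  translate([110, 50, -1]) cylinder(h = 92, r = 40);
}


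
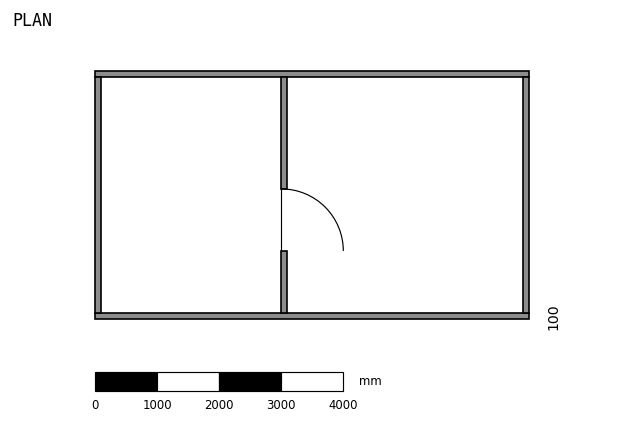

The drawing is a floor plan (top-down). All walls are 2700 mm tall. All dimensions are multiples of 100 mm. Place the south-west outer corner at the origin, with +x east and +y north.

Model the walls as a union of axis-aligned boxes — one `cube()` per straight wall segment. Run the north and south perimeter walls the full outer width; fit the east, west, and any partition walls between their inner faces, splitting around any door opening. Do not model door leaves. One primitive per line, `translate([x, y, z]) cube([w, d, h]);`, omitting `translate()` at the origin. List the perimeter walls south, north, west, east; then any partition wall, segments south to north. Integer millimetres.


cube([7000, 100, 2700]);
translate([0, 3900, 0]) cube([7000, 100, 2700]);
translate([0, 100, 0]) cube([100, 3800, 2700]);
translate([6900, 100, 0]) cube([100, 3800, 2700]);
translate([3000, 100, 0]) cube([100, 1000, 2700]);
translate([3000, 2100, 0]) cube([100, 1800, 2700]);


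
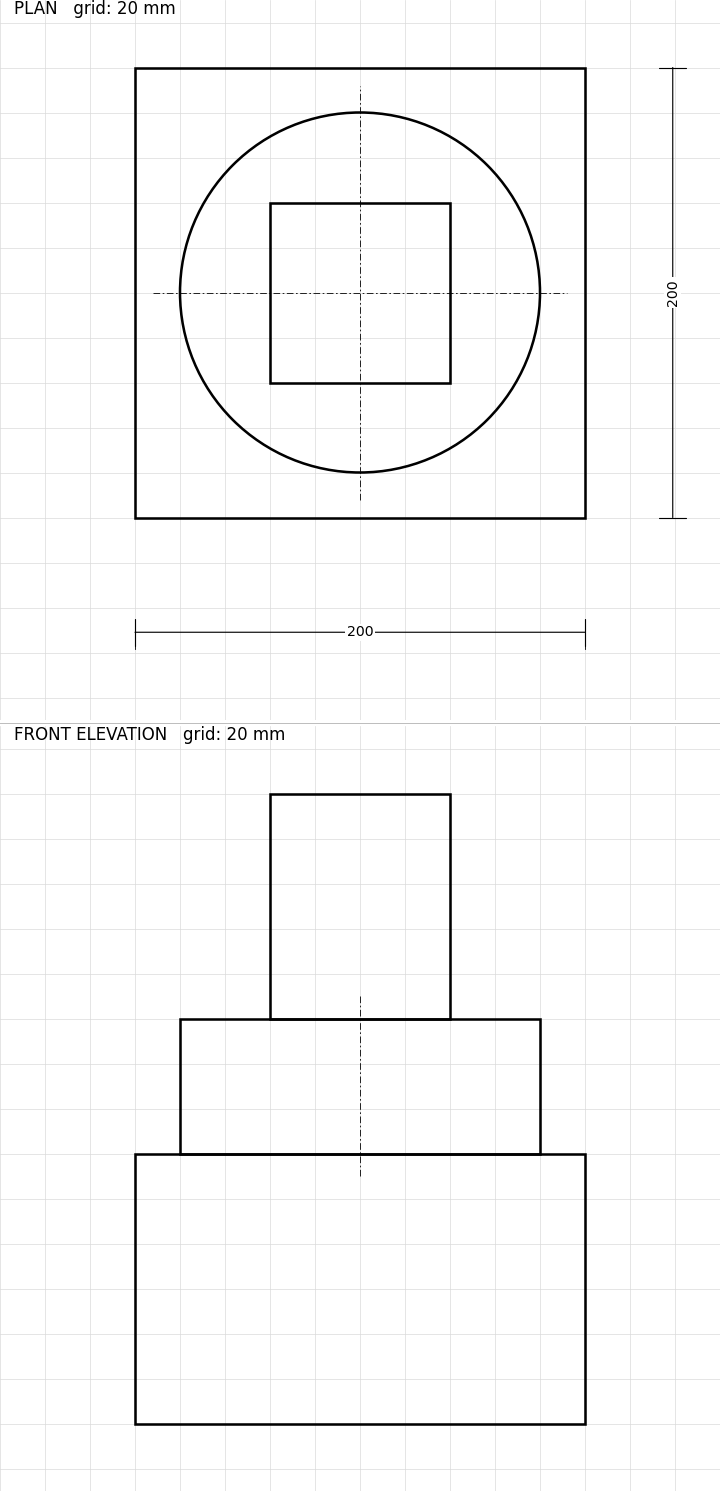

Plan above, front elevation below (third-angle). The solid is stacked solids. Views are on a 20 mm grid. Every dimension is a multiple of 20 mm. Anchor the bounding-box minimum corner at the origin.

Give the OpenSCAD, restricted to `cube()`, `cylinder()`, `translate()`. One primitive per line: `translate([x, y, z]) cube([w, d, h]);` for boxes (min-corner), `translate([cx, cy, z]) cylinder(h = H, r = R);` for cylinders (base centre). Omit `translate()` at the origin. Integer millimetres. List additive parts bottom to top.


cube([200, 200, 120]);
translate([100, 100, 120]) cylinder(h = 60, r = 80);
translate([60, 60, 180]) cube([80, 80, 100]);


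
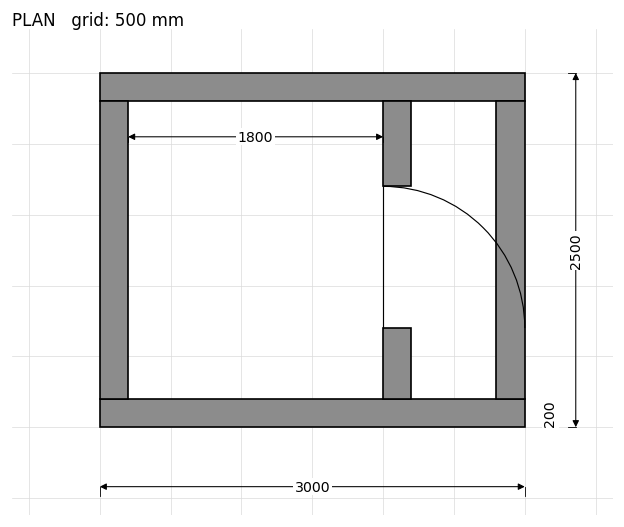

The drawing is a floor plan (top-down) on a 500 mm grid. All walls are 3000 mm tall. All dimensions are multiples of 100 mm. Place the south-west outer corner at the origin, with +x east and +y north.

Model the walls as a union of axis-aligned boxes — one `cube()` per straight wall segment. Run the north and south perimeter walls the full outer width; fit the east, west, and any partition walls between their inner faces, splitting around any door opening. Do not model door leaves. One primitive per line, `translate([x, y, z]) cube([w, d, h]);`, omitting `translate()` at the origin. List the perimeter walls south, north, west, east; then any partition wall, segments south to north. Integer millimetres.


cube([3000, 200, 3000]);
translate([0, 2300, 0]) cube([3000, 200, 3000]);
translate([0, 200, 0]) cube([200, 2100, 3000]);
translate([2800, 200, 0]) cube([200, 2100, 3000]);
translate([2000, 200, 0]) cube([200, 500, 3000]);
translate([2000, 1700, 0]) cube([200, 600, 3000]);
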